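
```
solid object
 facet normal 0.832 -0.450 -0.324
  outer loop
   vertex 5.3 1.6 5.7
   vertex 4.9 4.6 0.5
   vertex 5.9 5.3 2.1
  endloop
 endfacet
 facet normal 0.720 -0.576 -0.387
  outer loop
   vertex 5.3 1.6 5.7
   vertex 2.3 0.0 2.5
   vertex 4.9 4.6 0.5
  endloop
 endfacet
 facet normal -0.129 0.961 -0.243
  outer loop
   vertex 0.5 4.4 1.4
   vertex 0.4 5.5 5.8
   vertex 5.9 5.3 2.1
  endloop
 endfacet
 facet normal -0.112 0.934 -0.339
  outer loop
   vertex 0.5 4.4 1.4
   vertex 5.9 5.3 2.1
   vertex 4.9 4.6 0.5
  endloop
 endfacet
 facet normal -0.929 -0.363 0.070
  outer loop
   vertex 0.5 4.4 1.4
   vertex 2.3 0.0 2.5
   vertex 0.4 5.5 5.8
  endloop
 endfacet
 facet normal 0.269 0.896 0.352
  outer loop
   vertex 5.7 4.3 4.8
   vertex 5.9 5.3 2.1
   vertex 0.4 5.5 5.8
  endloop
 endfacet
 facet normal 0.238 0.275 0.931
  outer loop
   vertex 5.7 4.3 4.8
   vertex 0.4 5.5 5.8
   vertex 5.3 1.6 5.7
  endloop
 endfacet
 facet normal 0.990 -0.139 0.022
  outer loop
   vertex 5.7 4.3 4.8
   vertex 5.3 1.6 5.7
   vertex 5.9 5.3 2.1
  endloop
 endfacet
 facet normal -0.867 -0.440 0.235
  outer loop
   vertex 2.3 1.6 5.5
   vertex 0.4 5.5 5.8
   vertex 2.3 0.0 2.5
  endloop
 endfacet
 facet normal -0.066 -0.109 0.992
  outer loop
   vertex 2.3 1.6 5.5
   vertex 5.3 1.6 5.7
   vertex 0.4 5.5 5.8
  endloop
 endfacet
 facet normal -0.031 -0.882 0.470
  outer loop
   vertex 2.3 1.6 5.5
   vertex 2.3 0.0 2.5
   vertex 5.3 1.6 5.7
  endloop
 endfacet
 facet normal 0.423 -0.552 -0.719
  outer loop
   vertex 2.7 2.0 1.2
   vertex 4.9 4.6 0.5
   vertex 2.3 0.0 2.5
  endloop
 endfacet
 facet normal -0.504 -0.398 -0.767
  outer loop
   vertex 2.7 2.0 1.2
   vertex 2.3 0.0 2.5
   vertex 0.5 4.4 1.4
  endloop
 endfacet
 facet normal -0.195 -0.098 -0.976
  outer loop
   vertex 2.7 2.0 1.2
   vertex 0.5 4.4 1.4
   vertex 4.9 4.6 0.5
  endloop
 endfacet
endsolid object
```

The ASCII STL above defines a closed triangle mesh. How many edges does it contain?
21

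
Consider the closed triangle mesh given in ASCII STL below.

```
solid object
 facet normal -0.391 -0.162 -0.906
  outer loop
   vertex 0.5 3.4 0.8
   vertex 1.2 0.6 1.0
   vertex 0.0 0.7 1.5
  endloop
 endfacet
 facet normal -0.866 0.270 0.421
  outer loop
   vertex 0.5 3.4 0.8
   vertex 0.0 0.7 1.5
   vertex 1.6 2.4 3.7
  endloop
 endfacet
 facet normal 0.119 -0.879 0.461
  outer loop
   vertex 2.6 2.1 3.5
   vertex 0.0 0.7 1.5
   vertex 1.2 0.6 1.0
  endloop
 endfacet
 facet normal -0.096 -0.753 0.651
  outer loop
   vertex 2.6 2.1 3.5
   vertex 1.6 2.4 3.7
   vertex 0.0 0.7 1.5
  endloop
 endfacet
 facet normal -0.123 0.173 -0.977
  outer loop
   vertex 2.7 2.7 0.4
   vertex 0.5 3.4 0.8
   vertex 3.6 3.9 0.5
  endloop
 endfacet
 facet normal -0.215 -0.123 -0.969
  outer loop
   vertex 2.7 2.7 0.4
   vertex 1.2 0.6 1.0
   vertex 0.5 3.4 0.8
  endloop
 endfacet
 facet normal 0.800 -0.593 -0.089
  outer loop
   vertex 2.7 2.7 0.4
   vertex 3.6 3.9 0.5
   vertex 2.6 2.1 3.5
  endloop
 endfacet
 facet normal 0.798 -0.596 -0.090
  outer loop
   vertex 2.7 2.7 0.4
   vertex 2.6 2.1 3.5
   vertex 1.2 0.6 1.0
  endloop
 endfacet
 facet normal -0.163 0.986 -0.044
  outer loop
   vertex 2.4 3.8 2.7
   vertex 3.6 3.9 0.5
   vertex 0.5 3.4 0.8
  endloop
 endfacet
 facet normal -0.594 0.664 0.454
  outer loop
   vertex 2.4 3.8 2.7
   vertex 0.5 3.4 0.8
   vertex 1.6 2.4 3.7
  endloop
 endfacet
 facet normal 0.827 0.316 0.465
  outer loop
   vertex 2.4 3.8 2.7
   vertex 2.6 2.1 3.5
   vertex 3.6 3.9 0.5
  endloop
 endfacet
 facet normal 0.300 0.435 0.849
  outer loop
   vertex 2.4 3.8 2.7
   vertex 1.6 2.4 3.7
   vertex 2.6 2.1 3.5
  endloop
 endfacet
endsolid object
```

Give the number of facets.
12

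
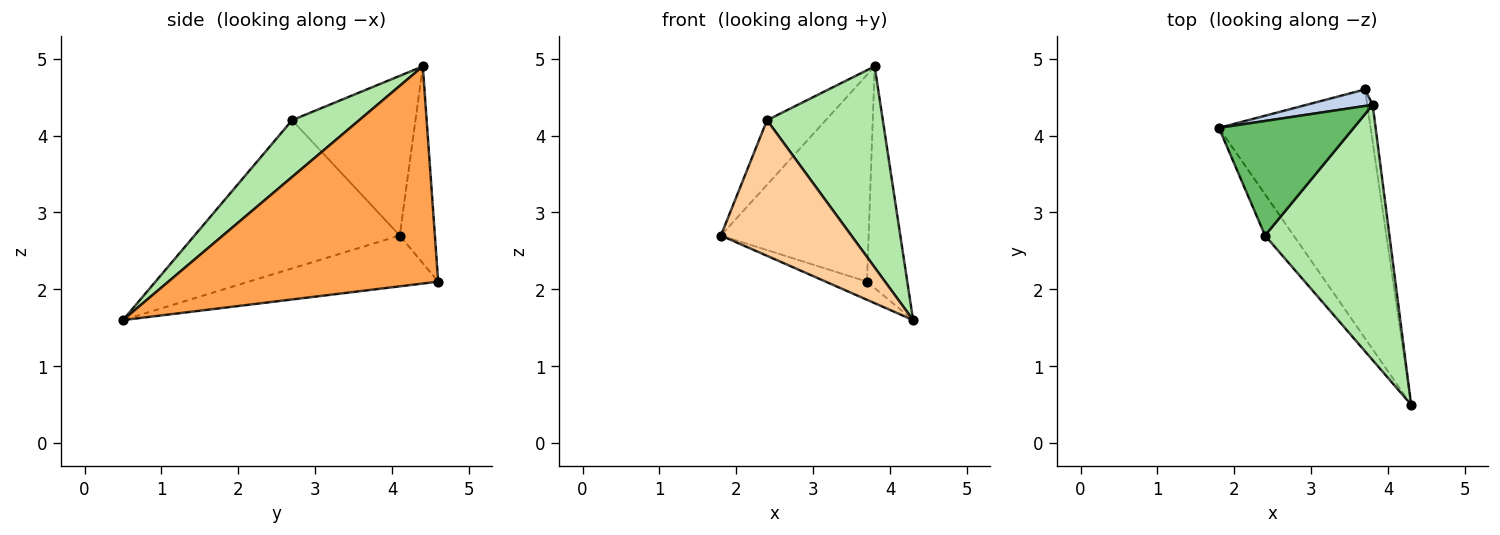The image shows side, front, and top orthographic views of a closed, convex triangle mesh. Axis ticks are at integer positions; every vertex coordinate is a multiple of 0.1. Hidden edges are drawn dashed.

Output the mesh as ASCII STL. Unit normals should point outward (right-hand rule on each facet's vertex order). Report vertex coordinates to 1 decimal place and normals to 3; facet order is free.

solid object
 facet normal -0.317 0.069 -0.946
  outer loop
   vertex 3.7 4.6 2.1
   vertex 4.3 0.5 1.6
   vertex 1.8 4.1 2.7
  endloop
 endfacet
 facet normal -0.231 0.970 0.078
  outer loop
   vertex 3.8 4.4 4.9
   vertex 3.7 4.6 2.1
   vertex 1.8 4.1 2.7
  endloop
 endfacet
 facet normal 0.989 0.148 -0.025
  outer loop
   vertex 3.8 4.4 4.9
   vertex 4.3 0.5 1.6
   vertex 3.7 4.6 2.1
  endloop
 endfacet
 facet normal -0.833 -0.529 -0.161
  outer loop
   vertex 2.4 2.7 4.2
   vertex 1.8 4.1 2.7
   vertex 4.3 0.5 1.6
  endloop
 endfacet
 facet normal -0.718 0.342 0.606
  outer loop
   vertex 2.4 2.7 4.2
   vertex 3.8 4.4 4.9
   vertex 1.8 4.1 2.7
  endloop
 endfacet
 facet normal 0.338 -0.582 0.739
  outer loop
   vertex 2.4 2.7 4.2
   vertex 4.3 0.5 1.6
   vertex 3.8 4.4 4.9
  endloop
 endfacet
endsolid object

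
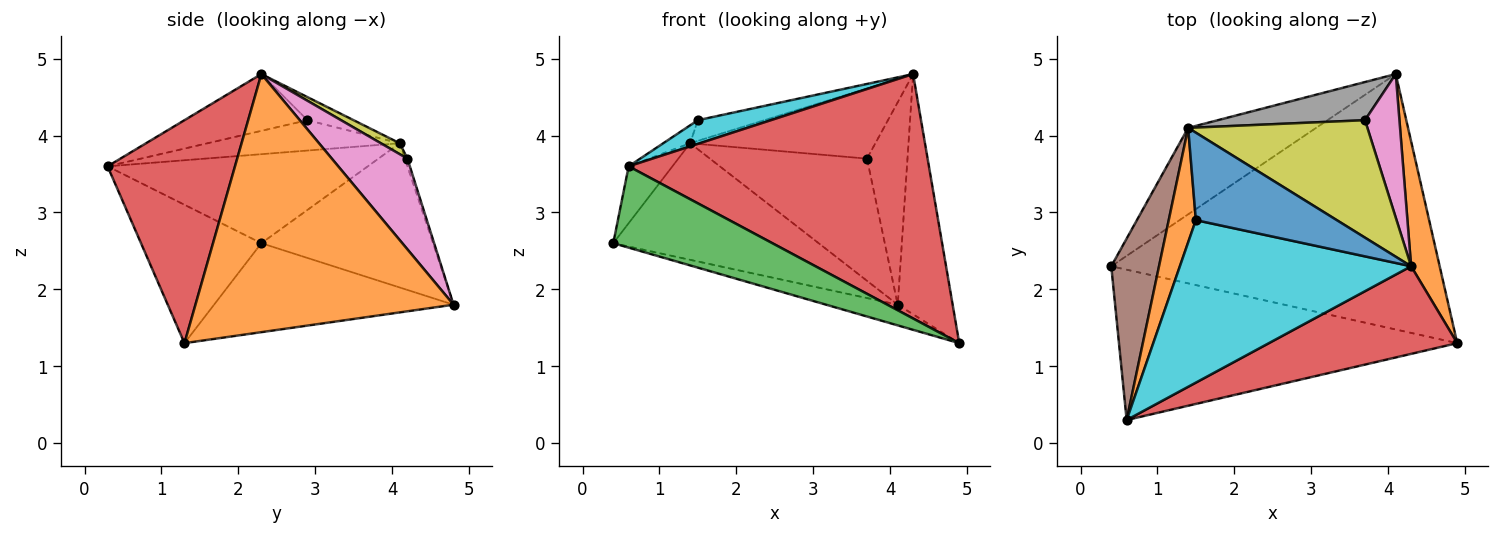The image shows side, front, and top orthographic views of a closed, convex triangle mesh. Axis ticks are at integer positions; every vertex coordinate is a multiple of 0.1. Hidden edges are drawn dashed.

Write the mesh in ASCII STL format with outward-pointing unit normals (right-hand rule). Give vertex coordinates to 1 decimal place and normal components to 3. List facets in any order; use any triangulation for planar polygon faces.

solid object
 facet normal -0.261 0.078 -0.962
  outer loop
   vertex 4.1 4.8 1.8
   vertex 4.9 1.3 1.3
   vertex 0.4 2.3 2.6
  endloop
 endfacet
 facet normal 0.972 0.207 0.108
  outer loop
   vertex 4.3 2.3 4.8
   vertex 4.9 1.3 1.3
   vertex 4.1 4.8 1.8
  endloop
 endfacet
 facet normal -0.339 -0.448 -0.828
  outer loop
   vertex 0.6 0.3 3.6
   vertex 0.4 2.3 2.6
   vertex 4.9 1.3 1.3
  endloop
 endfacet
 facet normal 0.371 -0.874 0.313
  outer loop
   vertex 0.6 0.3 3.6
   vertex 4.9 1.3 1.3
   vertex 4.3 2.3 4.8
  endloop
 endfacet
 facet normal -0.557 0.667 -0.494
  outer loop
   vertex 1.4 4.1 3.9
   vertex 4.1 4.8 1.8
   vertex 0.4 2.3 2.6
  endloop
 endfacet
 facet normal -0.872 0.147 0.468
  outer loop
   vertex 1.4 4.1 3.9
   vertex 0.4 2.3 2.6
   vertex 0.6 0.3 3.6
  endloop
 endfacet
 facet normal 0.836 0.448 0.317
  outer loop
   vertex 3.7 4.2 3.7
   vertex 4.3 2.3 4.8
   vertex 4.1 4.8 1.8
  endloop
 endfacet
 facet normal -0.016 0.954 0.298
  outer loop
   vertex 3.7 4.2 3.7
   vertex 4.1 4.8 1.8
   vertex 1.4 4.1 3.9
  endloop
 endfacet
 facet normal 0.052 0.513 0.857
  outer loop
   vertex 3.7 4.2 3.7
   vertex 1.4 4.1 3.9
   vertex 4.3 2.3 4.8
  endloop
 endfacet
 facet normal -0.236 -0.140 0.962
  outer loop
   vertex 1.5 2.9 4.2
   vertex 0.6 0.3 3.6
   vertex 4.3 2.3 4.8
  endloop
 endfacet
 facet normal -0.157 0.227 0.961
  outer loop
   vertex 1.5 2.9 4.2
   vertex 4.3 2.3 4.8
   vertex 1.4 4.1 3.9
  endloop
 endfacet
 facet normal -0.742 0.104 0.663
  outer loop
   vertex 1.5 2.9 4.2
   vertex 1.4 4.1 3.9
   vertex 0.6 0.3 3.6
  endloop
 endfacet
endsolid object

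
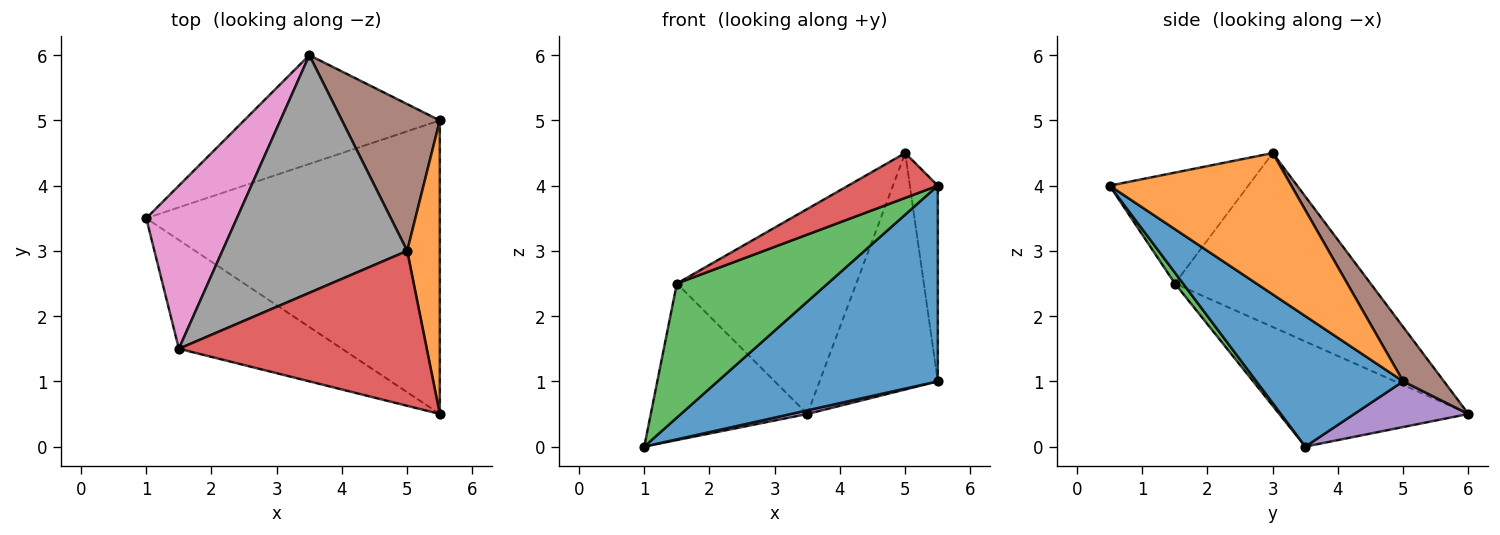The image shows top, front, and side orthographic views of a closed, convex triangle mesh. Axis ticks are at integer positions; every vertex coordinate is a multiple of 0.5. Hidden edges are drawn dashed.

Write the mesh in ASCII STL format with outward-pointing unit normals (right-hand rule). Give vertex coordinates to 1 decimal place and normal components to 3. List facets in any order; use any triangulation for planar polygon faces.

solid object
 facet normal 0.347 -0.520 -0.780
  outer loop
   vertex 5.5 0.5 4.0
   vertex 1.0 3.5 0.0
   vertex 5.5 5.0 1.0
  endloop
 endfacet
 facet normal 0.964 0.148 0.222
  outer loop
   vertex 5.0 3.0 4.5
   vertex 5.5 0.5 4.0
   vertex 5.5 5.0 1.0
  endloop
 endfacet
 facet normal 0.042 -0.776 -0.629
  outer loop
   vertex 1.5 1.5 2.5
   vertex 1.0 3.5 0.0
   vertex 5.5 0.5 4.0
  endloop
 endfacet
 facet normal -0.395 -0.255 0.883
  outer loop
   vertex 1.5 1.5 2.5
   vertex 5.5 0.5 4.0
   vertex 5.0 3.0 4.5
  endloop
 endfacet
 facet normal 0.227 -0.032 -0.973
  outer loop
   vertex 3.5 6.0 0.5
   vertex 5.5 5.0 1.0
   vertex 1.0 3.5 0.0
  endloop
 endfacet
 facet normal 0.281 0.815 0.506
  outer loop
   vertex 3.5 6.0 0.5
   vertex 5.0 3.0 4.5
   vertex 5.5 5.0 1.0
  endloop
 endfacet
 facet normal -0.642 0.531 0.553
  outer loop
   vertex 3.5 6.0 0.5
   vertex 1.0 3.5 0.0
   vertex 1.5 1.5 2.5
  endloop
 endfacet
 facet normal -0.580 0.532 0.617
  outer loop
   vertex 3.5 6.0 0.5
   vertex 1.5 1.5 2.5
   vertex 5.0 3.0 4.5
  endloop
 endfacet
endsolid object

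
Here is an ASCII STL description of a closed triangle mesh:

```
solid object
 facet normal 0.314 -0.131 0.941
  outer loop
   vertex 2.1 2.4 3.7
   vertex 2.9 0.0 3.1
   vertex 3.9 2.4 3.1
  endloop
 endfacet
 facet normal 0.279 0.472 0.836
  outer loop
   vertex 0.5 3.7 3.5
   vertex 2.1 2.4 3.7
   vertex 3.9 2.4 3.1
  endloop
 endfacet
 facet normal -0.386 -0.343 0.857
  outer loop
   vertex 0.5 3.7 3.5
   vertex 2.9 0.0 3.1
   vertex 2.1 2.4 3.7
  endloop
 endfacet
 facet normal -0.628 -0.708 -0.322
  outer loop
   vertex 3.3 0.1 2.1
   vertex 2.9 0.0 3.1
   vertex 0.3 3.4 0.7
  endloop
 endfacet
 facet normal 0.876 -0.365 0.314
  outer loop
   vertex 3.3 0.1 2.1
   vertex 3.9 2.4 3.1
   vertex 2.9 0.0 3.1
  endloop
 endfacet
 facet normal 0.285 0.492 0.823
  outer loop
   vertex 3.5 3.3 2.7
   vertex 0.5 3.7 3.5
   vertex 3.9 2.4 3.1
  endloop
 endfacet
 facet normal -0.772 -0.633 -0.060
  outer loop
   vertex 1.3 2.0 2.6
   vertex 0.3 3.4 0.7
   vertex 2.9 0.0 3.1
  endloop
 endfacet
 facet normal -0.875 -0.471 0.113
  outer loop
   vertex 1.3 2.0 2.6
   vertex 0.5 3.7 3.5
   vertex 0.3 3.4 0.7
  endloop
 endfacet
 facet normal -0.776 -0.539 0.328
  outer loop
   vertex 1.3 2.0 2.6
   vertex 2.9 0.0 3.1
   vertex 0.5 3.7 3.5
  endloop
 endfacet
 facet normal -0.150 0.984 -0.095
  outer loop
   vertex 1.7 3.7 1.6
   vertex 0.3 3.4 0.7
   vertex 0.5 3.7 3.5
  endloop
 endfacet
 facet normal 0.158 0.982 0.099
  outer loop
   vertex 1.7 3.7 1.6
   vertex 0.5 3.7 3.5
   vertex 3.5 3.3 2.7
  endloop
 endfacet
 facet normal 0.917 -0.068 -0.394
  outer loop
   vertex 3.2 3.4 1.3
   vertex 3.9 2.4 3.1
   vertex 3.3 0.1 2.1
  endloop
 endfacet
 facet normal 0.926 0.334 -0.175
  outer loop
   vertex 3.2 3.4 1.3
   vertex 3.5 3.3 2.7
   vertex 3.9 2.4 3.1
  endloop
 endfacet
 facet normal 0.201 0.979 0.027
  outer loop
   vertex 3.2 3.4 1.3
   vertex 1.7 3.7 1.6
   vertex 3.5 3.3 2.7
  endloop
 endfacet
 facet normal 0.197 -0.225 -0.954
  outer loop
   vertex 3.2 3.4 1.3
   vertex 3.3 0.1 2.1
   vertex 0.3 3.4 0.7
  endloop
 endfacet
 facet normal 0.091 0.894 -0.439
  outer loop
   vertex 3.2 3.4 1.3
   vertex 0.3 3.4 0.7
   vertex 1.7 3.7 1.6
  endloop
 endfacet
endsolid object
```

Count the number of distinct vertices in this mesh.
10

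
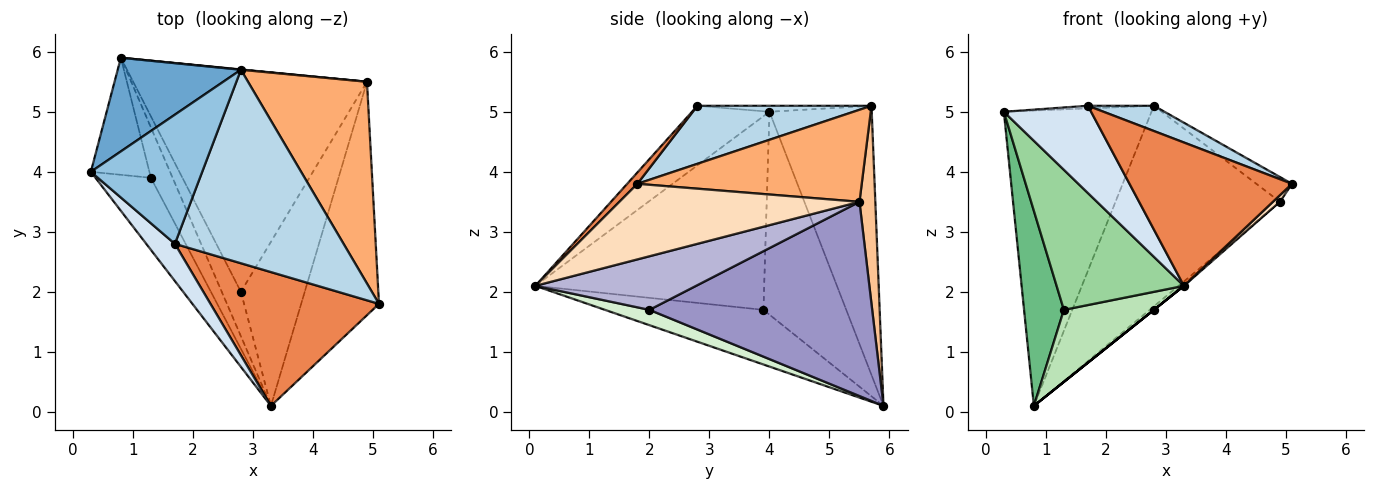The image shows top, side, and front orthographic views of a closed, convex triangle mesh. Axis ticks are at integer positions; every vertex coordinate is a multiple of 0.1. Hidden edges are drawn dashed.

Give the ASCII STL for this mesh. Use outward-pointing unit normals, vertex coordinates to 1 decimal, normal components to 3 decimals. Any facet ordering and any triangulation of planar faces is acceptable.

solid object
 facet normal -0.551 0.795 0.252
  outer loop
   vertex 0.8 5.9 0.1
   vertex 0.3 4.0 5.0
   vertex 2.8 5.7 5.1
  endloop
 endfacet
 facet normal -0.054 0.020 0.998
  outer loop
   vertex 1.7 2.8 5.1
   vertex 2.8 5.7 5.1
   vertex 0.3 4.0 5.0
  endloop
 endfacet
 facet normal 0.323 -0.122 0.939
  outer loop
   vertex 1.7 2.8 5.1
   vertex 5.1 1.8 3.8
   vertex 2.8 5.7 5.1
  endloop
 endfacet
 facet normal -0.632 -0.712 0.304
  outer loop
   vertex 1.7 2.8 5.1
   vertex 0.3 4.0 5.0
   vertex 3.3 0.1 2.1
  endloop
 endfacet
 facet normal 0.046 -0.730 0.682
  outer loop
   vertex 1.7 2.8 5.1
   vertex 3.3 0.1 2.1
   vertex 5.1 1.8 3.8
  endloop
 endfacet
 facet normal 0.609 0.097 0.787
  outer loop
   vertex 4.9 5.5 3.5
   vertex 2.8 5.7 5.1
   vertex 5.1 1.8 3.8
  endloop
 endfacet
 facet normal 0.096 0.995 0.001
  outer loop
   vertex 4.9 5.5 3.5
   vertex 0.8 5.9 0.1
   vertex 2.8 5.7 5.1
  endloop
 endfacet
 facet normal 0.697 -0.020 -0.717
  outer loop
   vertex 4.9 5.5 3.5
   vertex 5.1 1.8 3.8
   vertex 3.3 0.1 2.1
  endloop
 endfacet
 facet normal -0.872 -0.419 -0.252
  outer loop
   vertex 1.3 3.9 1.7
   vertex 0.3 4.0 5.0
   vertex 0.8 5.9 0.1
  endloop
 endfacet
 facet normal -0.848 -0.472 -0.243
  outer loop
   vertex 1.3 3.9 1.7
   vertex 3.3 0.1 2.1
   vertex 0.3 4.0 5.0
  endloop
 endfacet
 facet normal -0.822 -0.467 -0.327
  outer loop
   vertex 1.3 3.9 1.7
   vertex 0.8 5.9 0.1
   vertex 3.3 0.1 2.1
  endloop
 endfacet
 facet normal 0.625 0.000 -0.781
  outer loop
   vertex 2.8 2.0 1.7
   vertex 3.3 0.1 2.1
   vertex 0.8 5.9 0.1
  endloop
 endfacet
 facet normal 0.639 0.012 -0.769
  outer loop
   vertex 2.8 2.0 1.7
   vertex 0.8 5.9 0.1
   vertex 4.9 5.5 3.5
  endloop
 endfacet
 facet normal 0.643 0.008 -0.766
  outer loop
   vertex 2.8 2.0 1.7
   vertex 4.9 5.5 3.5
   vertex 3.3 0.1 2.1
  endloop
 endfacet
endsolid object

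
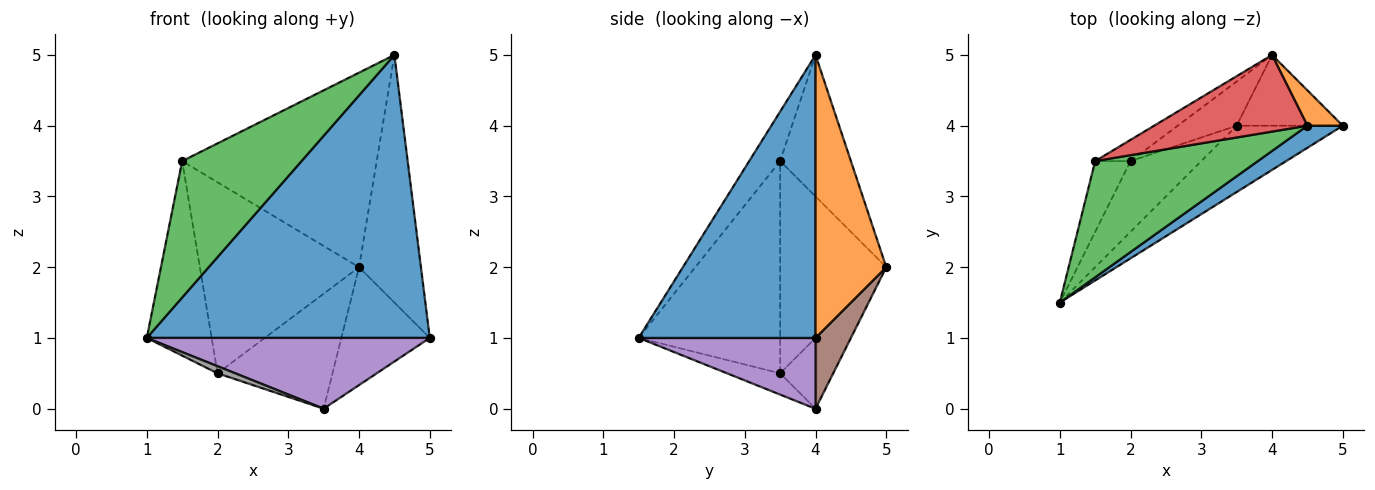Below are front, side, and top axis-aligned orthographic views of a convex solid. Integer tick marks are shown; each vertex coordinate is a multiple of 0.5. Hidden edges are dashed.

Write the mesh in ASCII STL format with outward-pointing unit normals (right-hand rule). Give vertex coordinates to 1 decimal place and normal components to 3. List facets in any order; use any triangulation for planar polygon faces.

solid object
 facet normal 0.529 -0.846 0.066
  outer loop
   vertex 4.5 4.0 5.0
   vertex 1.0 1.5 1.0
   vertex 5.0 4.0 1.0
  endloop
 endfacet
 facet normal 0.749 0.656 0.094
  outer loop
   vertex 4.5 4.0 5.0
   vertex 5.0 4.0 1.0
   vertex 4.0 5.0 2.0
  endloop
 endfacet
 facet normal -0.194 -0.747 0.636
  outer loop
   vertex 1.5 3.5 3.5
   vertex 1.0 1.5 1.0
   vertex 4.5 4.0 5.0
  endloop
 endfacet
 facet normal -0.320 0.881 0.347
  outer loop
   vertex 1.5 3.5 3.5
   vertex 4.5 4.0 5.0
   vertex 4.0 5.0 2.0
  endloop
 endfacet
 facet normal 0.415 -0.664 -0.622
  outer loop
   vertex 3.5 4.0 0.0
   vertex 5.0 4.0 1.0
   vertex 1.0 1.5 1.0
  endloop
 endfacet
 facet normal 0.324 0.811 -0.487
  outer loop
   vertex 3.5 4.0 0.0
   vertex 4.0 5.0 2.0
   vertex 5.0 4.0 1.0
  endloop
 endfacet
 facet normal -0.899 0.412 -0.150
  outer loop
   vertex 2.0 3.5 0.5
   vertex 1.0 1.5 1.0
   vertex 1.5 3.5 3.5
  endloop
 endfacet
 facet normal -0.286 -0.095 -0.953
  outer loop
   vertex 2.0 3.5 0.5
   vertex 3.5 4.0 0.0
   vertex 1.0 1.5 1.0
  endloop
 endfacet
 facet normal -0.552 0.829 -0.092
  outer loop
   vertex 2.0 3.5 0.5
   vertex 1.5 3.5 3.5
   vertex 4.0 5.0 2.0
  endloop
 endfacet
 facet normal -0.396 0.857 -0.330
  outer loop
   vertex 2.0 3.5 0.5
   vertex 4.0 5.0 2.0
   vertex 3.5 4.0 0.0
  endloop
 endfacet
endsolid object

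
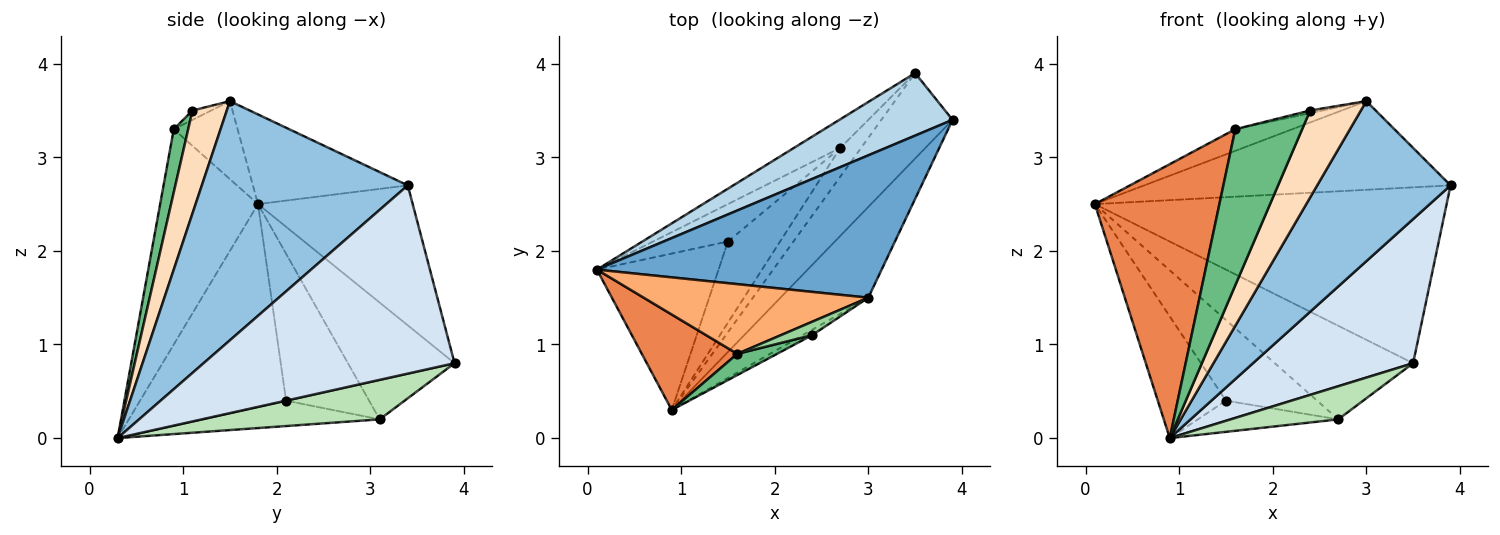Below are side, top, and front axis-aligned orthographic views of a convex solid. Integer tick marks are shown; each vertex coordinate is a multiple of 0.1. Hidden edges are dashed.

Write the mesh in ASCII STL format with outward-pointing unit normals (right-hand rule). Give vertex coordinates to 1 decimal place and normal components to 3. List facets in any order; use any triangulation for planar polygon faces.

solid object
 facet normal -0.258 0.511 0.820
  outer loop
   vertex 3.0 1.5 3.6
   vertex 3.9 3.4 2.7
   vertex 0.1 1.8 2.5
  endloop
 endfacet
 facet normal 0.802 -0.520 -0.295
  outer loop
   vertex 3.0 1.5 3.6
   vertex 0.9 0.3 0.0
   vertex 3.9 3.4 2.7
  endloop
 endfacet
 facet normal -0.383 0.870 0.310
  outer loop
   vertex 3.5 3.9 0.8
   vertex 0.1 1.8 2.5
   vertex 3.9 3.4 2.7
  endloop
 endfacet
 facet normal 0.803 -0.512 -0.304
  outer loop
   vertex 3.5 3.9 0.8
   vertex 3.9 3.4 2.7
   vertex 0.9 0.3 0.0
  endloop
 endfacet
 facet normal -0.596 -0.758 0.264
  outer loop
   vertex 1.6 0.9 3.3
   vertex 0.1 1.8 2.5
   vertex 0.9 0.3 0.0
  endloop
 endfacet
 facet normal -0.315 0.281 0.907
  outer loop
   vertex 1.6 0.9 3.3
   vertex 3.0 1.5 3.6
   vertex 0.1 1.8 2.5
  endloop
 endfacet
 facet normal -0.796 0.372 -0.478
  outer loop
   vertex 1.5 2.1 0.4
   vertex 0.9 0.3 0.0
   vertex 0.1 1.8 2.5
  endloop
 endfacet
 facet normal 0.560 -0.827 -0.051
  outer loop
   vertex 2.4 1.1 3.5
   vertex 0.9 0.3 0.0
   vertex 3.0 1.5 3.6
  endloop
 endfacet
 facet normal 0.209 -0.969 0.132
  outer loop
   vertex 2.4 1.1 3.5
   vertex 1.6 0.9 3.3
   vertex 0.9 0.3 0.0
  endloop
 endfacet
 facet normal -0.282 0.188 0.941
  outer loop
   vertex 2.4 1.1 3.5
   vertex 3.0 1.5 3.6
   vertex 1.6 0.9 3.3
  endloop
 endfacet
 facet normal 0.780 -0.472 -0.411
  outer loop
   vertex 2.7 3.1 0.2
   vertex 3.5 3.9 0.8
   vertex 0.9 0.3 0.0
  endloop
 endfacet
 facet normal -0.414 0.327 -0.850
  outer loop
   vertex 2.7 3.1 0.2
   vertex 0.9 0.3 0.0
   vertex 1.5 2.1 0.4
  endloop
 endfacet
 facet normal -0.593 0.770 -0.235
  outer loop
   vertex 2.7 3.1 0.2
   vertex 0.1 1.8 2.5
   vertex 3.5 3.9 0.8
  endloop
 endfacet
 facet normal -0.637 0.699 -0.325
  outer loop
   vertex 2.7 3.1 0.2
   vertex 1.5 2.1 0.4
   vertex 0.1 1.8 2.5
  endloop
 endfacet
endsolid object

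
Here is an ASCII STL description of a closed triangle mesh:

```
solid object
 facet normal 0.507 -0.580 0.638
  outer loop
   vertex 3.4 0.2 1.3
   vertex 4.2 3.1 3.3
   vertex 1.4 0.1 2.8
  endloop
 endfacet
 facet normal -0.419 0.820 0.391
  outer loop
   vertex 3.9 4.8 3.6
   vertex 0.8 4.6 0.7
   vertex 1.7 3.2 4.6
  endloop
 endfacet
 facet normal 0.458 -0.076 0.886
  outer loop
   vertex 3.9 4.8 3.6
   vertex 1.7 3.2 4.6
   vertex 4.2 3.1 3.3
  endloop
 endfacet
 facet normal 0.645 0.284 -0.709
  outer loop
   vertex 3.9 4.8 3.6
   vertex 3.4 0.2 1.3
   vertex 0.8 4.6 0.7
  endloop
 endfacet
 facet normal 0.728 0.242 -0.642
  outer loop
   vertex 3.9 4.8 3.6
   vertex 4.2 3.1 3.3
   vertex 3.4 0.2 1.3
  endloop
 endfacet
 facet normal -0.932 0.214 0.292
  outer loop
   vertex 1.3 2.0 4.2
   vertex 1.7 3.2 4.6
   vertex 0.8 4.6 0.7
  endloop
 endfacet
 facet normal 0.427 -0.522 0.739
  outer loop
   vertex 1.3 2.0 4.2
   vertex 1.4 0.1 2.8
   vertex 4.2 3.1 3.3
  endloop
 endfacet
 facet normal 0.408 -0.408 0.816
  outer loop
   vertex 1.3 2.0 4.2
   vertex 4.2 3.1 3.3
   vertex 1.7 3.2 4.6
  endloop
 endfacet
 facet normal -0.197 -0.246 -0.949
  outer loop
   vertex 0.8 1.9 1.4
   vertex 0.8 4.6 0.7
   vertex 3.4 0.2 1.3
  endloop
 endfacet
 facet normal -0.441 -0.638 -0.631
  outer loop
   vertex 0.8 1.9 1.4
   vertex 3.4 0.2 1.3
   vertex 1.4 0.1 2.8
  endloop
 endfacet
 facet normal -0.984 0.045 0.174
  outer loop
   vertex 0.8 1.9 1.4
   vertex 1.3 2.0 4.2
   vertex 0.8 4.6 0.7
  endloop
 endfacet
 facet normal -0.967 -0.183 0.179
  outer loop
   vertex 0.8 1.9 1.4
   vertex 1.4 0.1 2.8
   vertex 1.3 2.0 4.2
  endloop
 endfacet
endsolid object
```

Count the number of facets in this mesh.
12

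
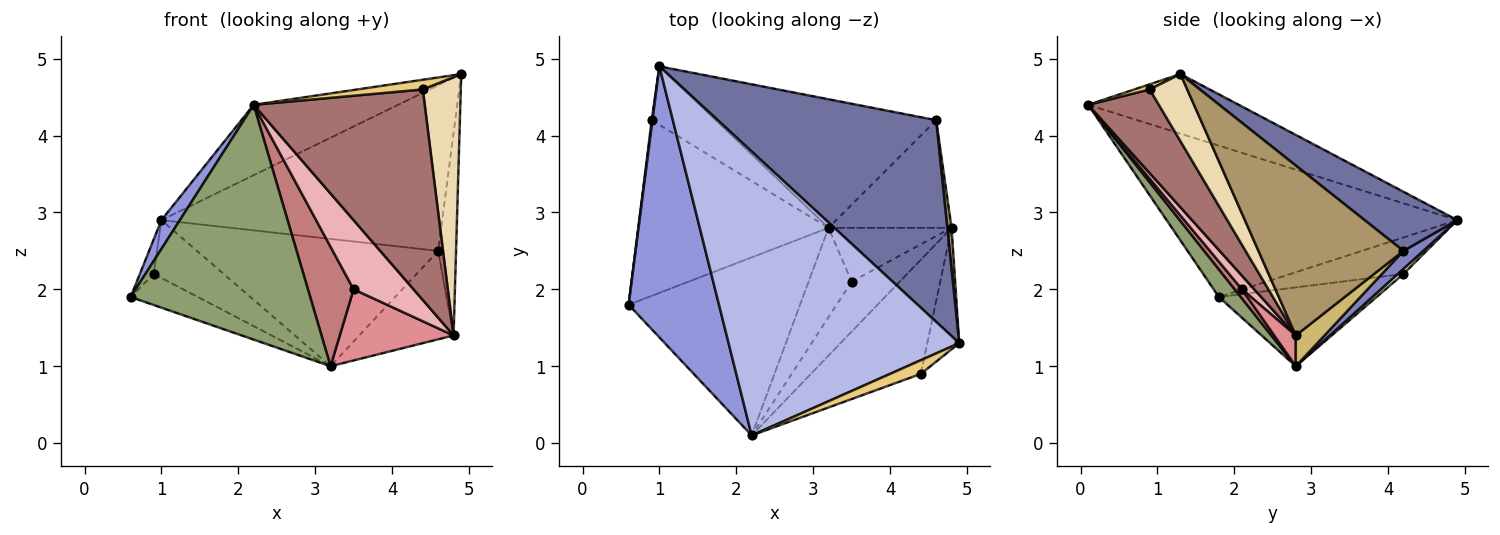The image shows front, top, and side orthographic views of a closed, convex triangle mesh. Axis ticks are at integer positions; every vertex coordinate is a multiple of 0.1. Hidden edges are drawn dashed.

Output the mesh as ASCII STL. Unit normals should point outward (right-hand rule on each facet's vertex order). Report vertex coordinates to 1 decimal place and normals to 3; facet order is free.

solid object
 facet normal 0.205 0.621 0.756
  outer loop
   vertex 4.6 4.2 2.5
   vertex 1.0 4.9 2.9
   vertex 4.9 1.3 4.8
  endloop
 endfacet
 facet normal 0.058 0.702 -0.709
  outer loop
   vertex 4.6 4.2 2.5
   vertex 3.2 2.8 1.0
   vertex 1.0 4.9 2.9
  endloop
 endfacet
 facet normal -0.857 -0.054 0.512
  outer loop
   vertex 2.2 0.1 4.4
   vertex 1.0 4.9 2.9
   vertex 0.6 1.8 1.9
  endloop
 endfacet
 facet normal -0.243 0.233 0.941
  outer loop
   vertex 2.2 0.1 4.4
   vertex 4.9 1.3 4.8
   vertex 1.0 4.9 2.9
  endloop
 endfacet
 facet normal 0.097 -0.793 -0.601
  outer loop
   vertex 2.2 0.1 4.4
   vertex 0.6 1.8 1.9
   vertex 3.2 2.8 1.0
  endloop
 endfacet
 facet normal -0.992 0.122 0.020
  outer loop
   vertex 0.9 4.2 2.2
   vertex 0.6 1.8 1.9
   vertex 1.0 4.9 2.9
  endloop
 endfacet
 facet normal -0.378 0.161 -0.912
  outer loop
   vertex 0.9 4.2 2.2
   vertex 3.2 2.8 1.0
   vertex 0.6 1.8 1.9
  endloop
 endfacet
 facet normal 0.057 0.702 -0.710
  outer loop
   vertex 0.9 4.2 2.2
   vertex 1.0 4.9 2.9
   vertex 3.2 2.8 1.0
  endloop
 endfacet
 facet normal 0.992 0.122 0.025
  outer loop
   vertex 4.8 2.8 1.4
   vertex 4.6 4.2 2.5
   vertex 4.9 1.3 4.8
  endloop
 endfacet
 facet normal 0.190 0.623 -0.759
  outer loop
   vertex 4.8 2.8 1.4
   vertex 3.2 2.8 1.0
   vertex 4.6 4.2 2.5
  endloop
 endfacet
 facet normal 0.135 -0.573 0.809
  outer loop
   vertex 4.4 0.9 4.6
   vertex 4.9 1.3 4.8
   vertex 2.2 0.1 4.4
  endloop
 endfacet
 facet normal 0.667 -0.675 -0.317
  outer loop
   vertex 4.4 0.9 4.6
   vertex 4.8 2.8 1.4
   vertex 4.9 1.3 4.8
  endloop
 endfacet
 facet normal 0.341 -0.826 -0.448
  outer loop
   vertex 4.4 0.9 4.6
   vertex 2.2 0.1 4.4
   vertex 4.8 2.8 1.4
  endloop
 endfacet
 facet normal 0.126 -0.795 -0.594
  outer loop
   vertex 3.5 2.1 2.0
   vertex 2.2 0.1 4.4
   vertex 3.2 2.8 1.0
  endloop
 endfacet
 facet normal 0.149 -0.788 -0.597
  outer loop
   vertex 3.5 2.1 2.0
   vertex 3.2 2.8 1.0
   vertex 4.8 2.8 1.4
  endloop
 endfacet
 facet normal 0.164 -0.800 -0.578
  outer loop
   vertex 3.5 2.1 2.0
   vertex 4.8 2.8 1.4
   vertex 2.2 0.1 4.4
  endloop
 endfacet
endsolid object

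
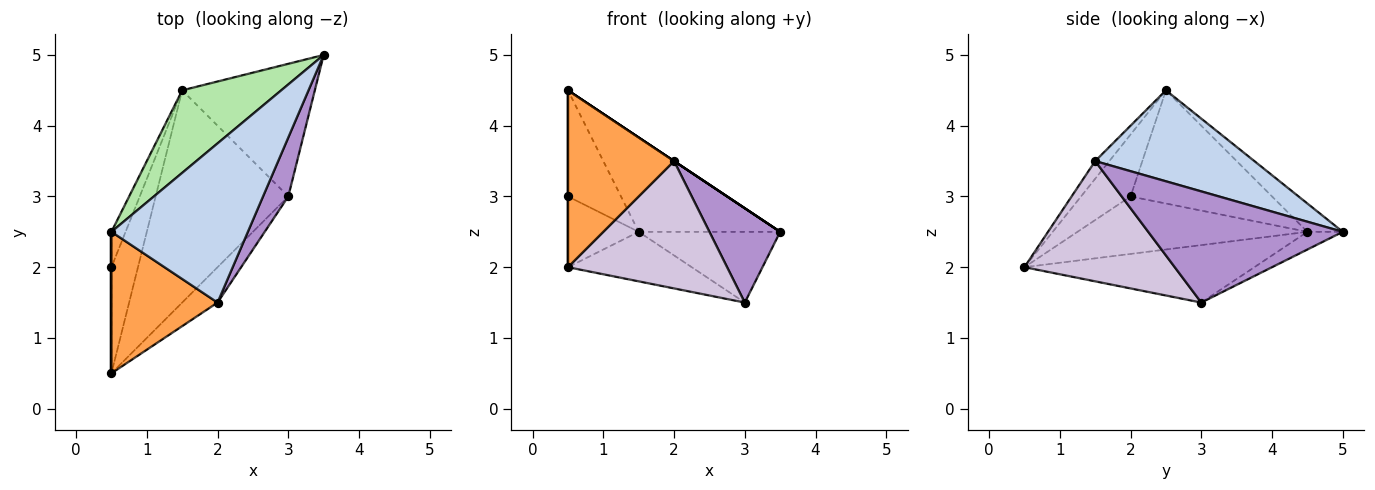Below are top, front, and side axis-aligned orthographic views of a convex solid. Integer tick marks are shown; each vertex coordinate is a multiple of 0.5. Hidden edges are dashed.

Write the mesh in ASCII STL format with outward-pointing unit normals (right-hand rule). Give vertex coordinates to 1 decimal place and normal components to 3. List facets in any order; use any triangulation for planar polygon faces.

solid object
 facet normal -1.000 0.000 0.000
  outer loop
   vertex 0.5 2.5 4.5
   vertex 0.5 2.0 3.0
   vertex 0.5 0.5 2.0
  endloop
 endfacet
 facet normal 0.555 0.000 0.832
  outer loop
   vertex 2.0 1.5 3.5
   vertex 3.5 5.0 2.5
   vertex 0.5 2.5 4.5
  endloop
 endfacet
 facet normal -0.104 -0.777 0.621
  outer loop
   vertex 2.0 1.5 3.5
   vertex 0.5 2.5 4.5
   vertex 0.5 0.5 2.0
  endloop
 endfacet
 facet normal -0.874 0.269 -0.404
  outer loop
   vertex 1.5 4.5 2.5
   vertex 0.5 0.5 2.0
   vertex 0.5 2.0 3.0
  endloop
 endfacet
 facet normal -0.930 0.349 -0.116
  outer loop
   vertex 1.5 4.5 2.5
   vertex 0.5 2.0 3.0
   vertex 0.5 2.5 4.5
  endloop
 endfacet
 facet normal -0.185 0.740 0.647
  outer loop
   vertex 1.5 4.5 2.5
   vertex 0.5 2.5 4.5
   vertex 3.5 5.0 2.5
  endloop
 endfacet
 facet normal -0.117 0.467 -0.876
  outer loop
   vertex 3.0 3.0 1.5
   vertex 1.5 4.5 2.5
   vertex 3.5 5.0 2.5
  endloop
 endfacet
 facet normal -0.389 0.209 -0.897
  outer loop
   vertex 3.0 3.0 1.5
   vertex 0.5 0.5 2.0
   vertex 1.5 4.5 2.5
  endloop
 endfacet
 facet normal 0.919 -0.334 0.209
  outer loop
   vertex 3.0 3.0 1.5
   vertex 3.5 5.0 2.5
   vertex 2.0 1.5 3.5
  endloop
 endfacet
 facet normal 0.673 -0.713 -0.198
  outer loop
   vertex 3.0 3.0 1.5
   vertex 2.0 1.5 3.5
   vertex 0.5 0.5 2.0
  endloop
 endfacet
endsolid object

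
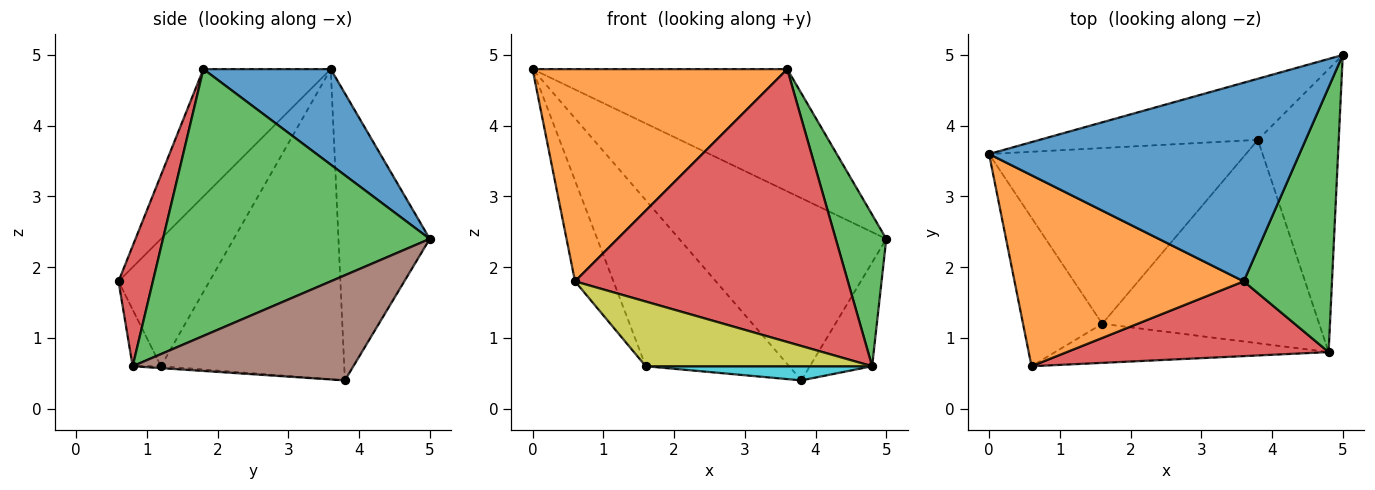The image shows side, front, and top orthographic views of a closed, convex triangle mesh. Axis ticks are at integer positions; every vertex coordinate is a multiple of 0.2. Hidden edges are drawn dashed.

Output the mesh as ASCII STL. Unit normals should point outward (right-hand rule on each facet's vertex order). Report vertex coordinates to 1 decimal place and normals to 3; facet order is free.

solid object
 facet normal 0.253 0.507 0.824
  outer loop
   vertex 3.6 1.8 4.8
   vertex 5.0 5.0 2.4
   vertex 0.0 3.6 4.8
  endloop
 endfacet
 facet normal -0.348 -0.697 0.627
  outer loop
   vertex 3.6 1.8 4.8
   vertex 0.0 3.6 4.8
   vertex 0.6 0.6 1.8
  endloop
 endfacet
 facet normal 0.934 -0.177 0.309
  outer loop
   vertex 4.8 0.8 0.6
   vertex 5.0 5.0 2.4
   vertex 3.6 1.8 4.8
  endloop
 endfacet
 facet normal 0.121 -0.957 0.262
  outer loop
   vertex 4.8 0.8 0.6
   vertex 3.6 1.8 4.8
   vertex 0.6 0.6 1.8
  endloop
 endfacet
 facet normal -0.386 0.875 -0.293
  outer loop
   vertex 3.8 3.8 0.4
   vertex 0.0 3.6 4.8
   vertex 5.0 5.0 2.4
  endloop
 endfacet
 facet normal 0.774 0.218 -0.595
  outer loop
   vertex 3.8 3.8 0.4
   vertex 5.0 5.0 2.4
   vertex 4.8 0.8 0.6
  endloop
 endfacet
 facet normal -0.799 0.337 -0.497
  outer loop
   vertex 1.6 1.2 0.6
   vertex 0.6 0.6 1.8
   vertex 0.0 3.6 4.8
  endloop
 endfacet
 facet normal -0.660 0.516 -0.546
  outer loop
   vertex 1.6 1.2 0.6
   vertex 0.0 3.6 4.8
   vertex 3.8 3.8 0.4
  endloop
 endfacet
 facet normal -0.106 -0.851 -0.514
  outer loop
   vertex 1.6 1.2 0.6
   vertex 4.8 0.8 0.6
   vertex 0.6 0.6 1.8
  endloop
 endfacet
 facet normal -0.009 -0.069 -0.998
  outer loop
   vertex 1.6 1.2 0.6
   vertex 3.8 3.8 0.4
   vertex 4.8 0.8 0.6
  endloop
 endfacet
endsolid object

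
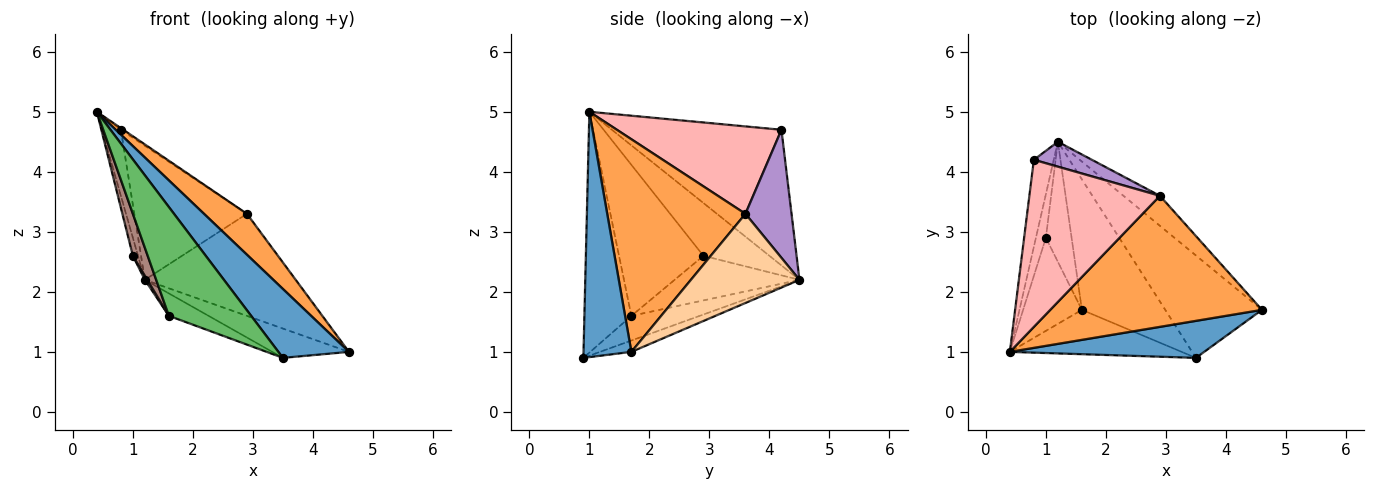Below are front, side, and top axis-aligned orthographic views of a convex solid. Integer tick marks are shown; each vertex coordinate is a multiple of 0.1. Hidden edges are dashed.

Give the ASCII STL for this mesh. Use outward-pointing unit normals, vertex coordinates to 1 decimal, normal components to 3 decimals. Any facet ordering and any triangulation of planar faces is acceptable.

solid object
 facet normal 0.513 -0.756 0.406
  outer loop
   vertex 3.5 0.9 0.9
   vertex 4.6 1.7 1.0
   vertex 0.4 1.0 5.0
  endloop
 endfacet
 facet normal -0.112 0.273 -0.955
  outer loop
   vertex 3.5 0.9 0.9
   vertex 1.2 4.5 2.2
   vertex 4.6 1.7 1.0
  endloop
 endfacet
 facet normal 0.692 -0.215 0.689
  outer loop
   vertex 2.9 3.6 3.3
   vertex 0.4 1.0 5.0
   vertex 4.6 1.7 1.0
  endloop
 endfacet
 facet normal 0.568 0.789 -0.232
  outer loop
   vertex 2.9 3.6 3.3
   vertex 4.6 1.7 1.0
   vertex 1.2 4.5 2.2
  endloop
 endfacet
 facet normal -0.468 -0.819 -0.334
  outer loop
   vertex 1.6 1.7 1.6
   vertex 3.5 0.9 0.9
   vertex 0.4 1.0 5.0
  endloop
 endfacet
 facet normal -0.280 0.163 -0.946
  outer loop
   vertex 1.6 1.7 1.6
   vertex 1.2 4.5 2.2
   vertex 3.5 0.9 0.9
  endloop
 endfacet
 facet normal -0.983 0.109 -0.144
  outer loop
   vertex 0.8 4.2 4.7
   vertex 1.2 4.5 2.2
   vertex 0.4 1.0 5.0
  endloop
 endfacet
 facet normal 0.556 0.008 0.831
  outer loop
   vertex 0.8 4.2 4.7
   vertex 0.4 1.0 5.0
   vertex 2.9 3.6 3.3
  endloop
 endfacet
 facet normal 0.373 0.912 0.169
  outer loop
   vertex 0.8 4.2 4.7
   vertex 2.9 3.6 3.3
   vertex 1.2 4.5 2.2
  endloop
 endfacet
 facet normal -0.980 0.076 -0.185
  outer loop
   vertex 1.0 2.9 2.6
   vertex 0.4 1.0 5.0
   vertex 1.2 4.5 2.2
  endloop
 endfacet
 facet normal -0.920 -0.162 -0.358
  outer loop
   vertex 1.0 2.9 2.6
   vertex 1.6 1.7 1.6
   vertex 0.4 1.0 5.0
  endloop
 endfacet
 facet normal -0.866 -0.017 -0.500
  outer loop
   vertex 1.0 2.9 2.6
   vertex 1.2 4.5 2.2
   vertex 1.6 1.7 1.6
  endloop
 endfacet
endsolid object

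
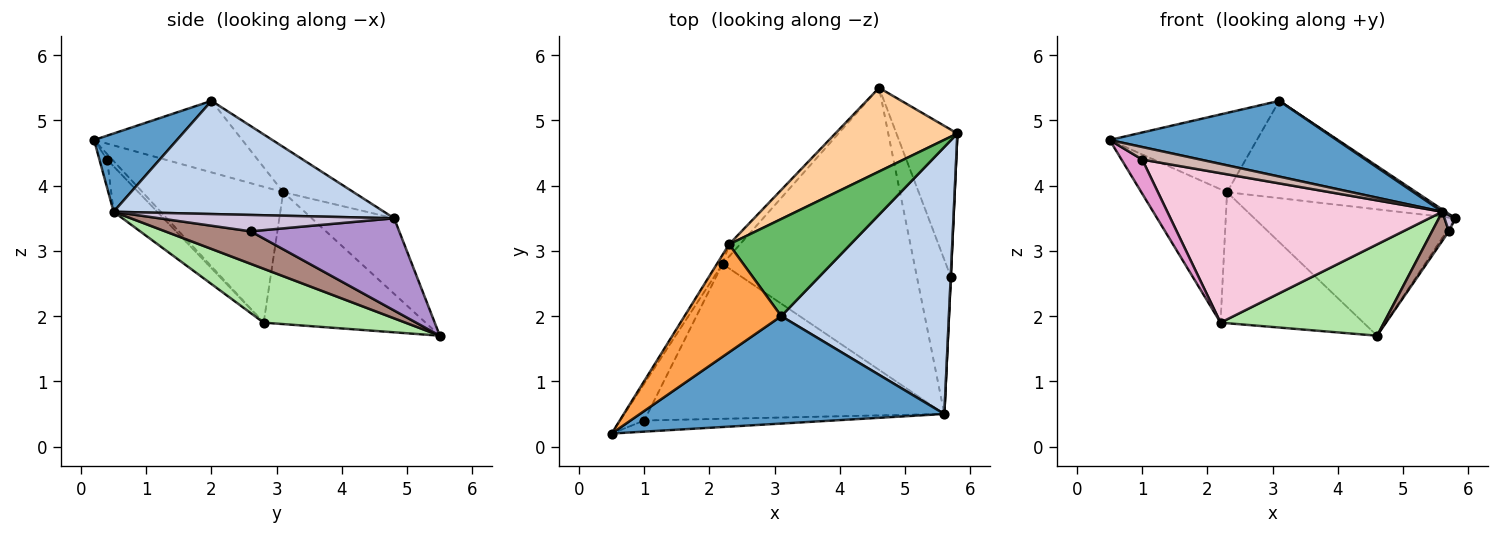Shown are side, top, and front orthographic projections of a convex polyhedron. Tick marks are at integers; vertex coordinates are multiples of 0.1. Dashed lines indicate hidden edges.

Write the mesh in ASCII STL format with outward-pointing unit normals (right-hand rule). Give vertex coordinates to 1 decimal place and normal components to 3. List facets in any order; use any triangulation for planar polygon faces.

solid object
 facet normal 0.206 -0.564 0.800
  outer loop
   vertex 5.6 0.5 3.6
   vertex 3.1 2.0 5.3
   vertex 0.5 0.2 4.7
  endloop
 endfacet
 facet normal 0.560 -0.007 0.829
  outer loop
   vertex 5.6 0.5 3.6
   vertex 5.8 4.8 3.5
   vertex 3.1 2.0 5.3
  endloop
 endfacet
 facet normal -0.512 0.509 0.692
  outer loop
   vertex 2.3 3.1 3.9
   vertex 0.5 0.2 4.7
   vertex 3.1 2.0 5.3
  endloop
 endfacet
 facet normal -0.323 0.789 0.522
  outer loop
   vertex 2.3 3.1 3.9
   vertex 5.8 4.8 3.5
   vertex 4.6 5.5 1.7
  endloop
 endfacet
 facet normal -0.254 0.684 0.683
  outer loop
   vertex 2.3 3.1 3.9
   vertex 3.1 2.0 5.3
   vertex 5.8 4.8 3.5
  endloop
 endfacet
 facet normal 0.258 -0.298 -0.919
  outer loop
   vertex 2.2 2.8 1.9
   vertex 4.6 5.5 1.7
   vertex 5.6 0.5 3.6
  endloop
 endfacet
 facet normal -0.853 0.520 -0.035
  outer loop
   vertex 2.2 2.8 1.9
   vertex 0.5 0.2 4.7
   vertex 2.3 3.1 3.9
  endloop
 endfacet
 facet normal -0.748 0.661 -0.062
  outer loop
   vertex 2.2 2.8 1.9
   vertex 2.3 3.1 3.9
   vertex 4.6 5.5 1.7
  endloop
 endfacet
 facet normal 0.834 0.012 -0.551
  outer loop
   vertex 5.7 2.6 3.3
   vertex 4.6 5.5 1.7
   vertex 5.8 4.8 3.5
  endloop
 endfacet
 facet normal 0.999 -0.046 0.009
  outer loop
   vertex 5.7 2.6 3.3
   vertex 5.8 4.8 3.5
   vertex 5.6 0.5 3.6
  endloop
 endfacet
 facet normal 0.685 -0.135 -0.716
  outer loop
   vertex 5.7 2.6 3.3
   vertex 5.6 0.5 3.6
   vertex 4.6 5.5 1.7
  endloop
 endfacet
 facet normal -0.099 -0.744 -0.661
  outer loop
   vertex 1.0 0.4 4.4
   vertex 5.6 0.5 3.6
   vertex 0.5 0.2 4.7
  endloop
 endfacet
 facet normal -0.166 -0.670 -0.723
  outer loop
   vertex 1.0 0.4 4.4
   vertex 0.5 0.2 4.7
   vertex 2.2 2.8 1.9
  endloop
 endfacet
 facet normal -0.109 -0.690 -0.715
  outer loop
   vertex 1.0 0.4 4.4
   vertex 2.2 2.8 1.9
   vertex 5.6 0.5 3.6
  endloop
 endfacet
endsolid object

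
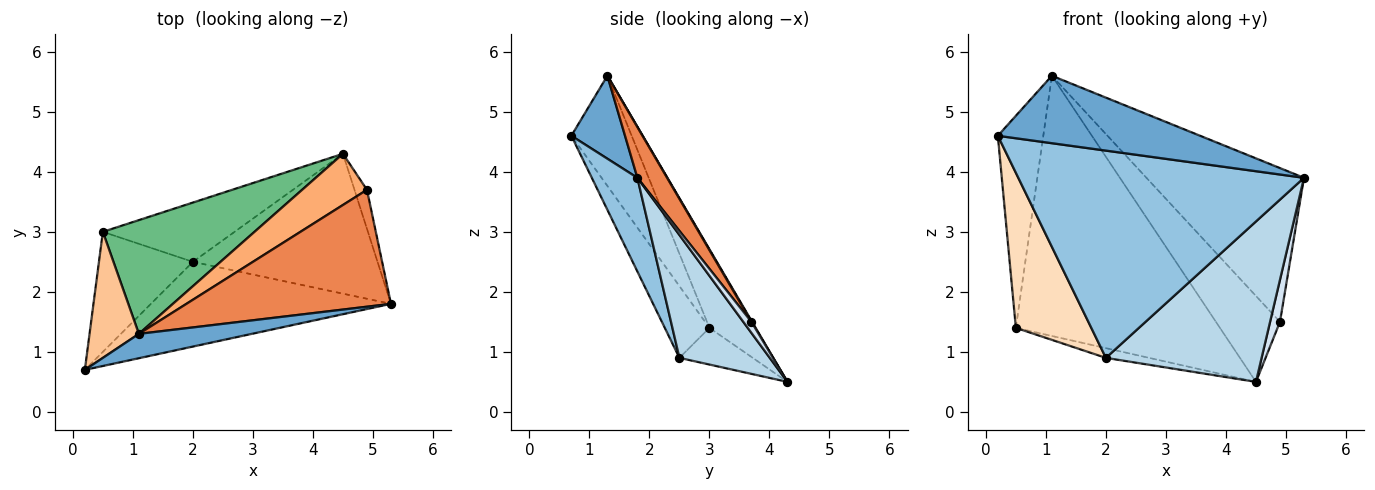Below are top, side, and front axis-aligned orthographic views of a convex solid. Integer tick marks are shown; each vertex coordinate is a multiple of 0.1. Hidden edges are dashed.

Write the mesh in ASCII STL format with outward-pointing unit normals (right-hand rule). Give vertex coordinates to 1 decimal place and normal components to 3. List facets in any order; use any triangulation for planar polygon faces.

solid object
 facet normal 0.242 -0.913 0.330
  outer loop
   vertex 1.1 1.3 5.6
   vertex 0.2 0.7 4.6
   vertex 5.3 1.8 3.9
  endloop
 endfacet
 facet normal 0.146 -0.916 -0.374
  outer loop
   vertex 2.0 2.5 0.9
   vertex 5.3 1.8 3.9
   vertex 0.2 0.7 4.6
  endloop
 endfacet
 facet normal 0.401 -0.691 -0.602
  outer loop
   vertex 2.0 2.5 0.9
   vertex 4.5 4.3 0.5
   vertex 5.3 1.8 3.9
  endloop
 endfacet
 facet normal 0.516 -0.628 -0.583
  outer loop
   vertex 4.9 3.7 1.5
   vertex 5.3 1.8 3.9
   vertex 4.5 4.3 0.5
  endloop
 endfacet
 facet normal 0.149 0.787 0.598
  outer loop
   vertex 4.9 3.7 1.5
   vertex 1.1 1.3 5.6
   vertex 5.3 1.8 3.9
  endloop
 endfacet
 facet normal 0.009 0.859 0.512
  outer loop
   vertex 4.9 3.7 1.5
   vertex 4.5 4.3 0.5
   vertex 1.1 1.3 5.6
  endloop
 endfacet
 facet normal -0.752 0.567 0.337
  outer loop
   vertex 0.5 3.0 1.4
   vertex 0.2 0.7 4.6
   vertex 1.1 1.3 5.6
  endloop
 endfacet
 facet normal -0.424 -0.716 -0.555
  outer loop
   vertex 0.5 3.0 1.4
   vertex 2.0 2.5 0.9
   vertex 0.2 0.7 4.6
  endloop
 endfacet
 facet normal -0.203 0.897 0.392
  outer loop
   vertex 0.5 3.0 1.4
   vertex 1.1 1.3 5.6
   vertex 4.5 4.3 0.5
  endloop
 endfacet
 facet normal -0.265 0.157 -0.951
  outer loop
   vertex 0.5 3.0 1.4
   vertex 4.5 4.3 0.5
   vertex 2.0 2.5 0.9
  endloop
 endfacet
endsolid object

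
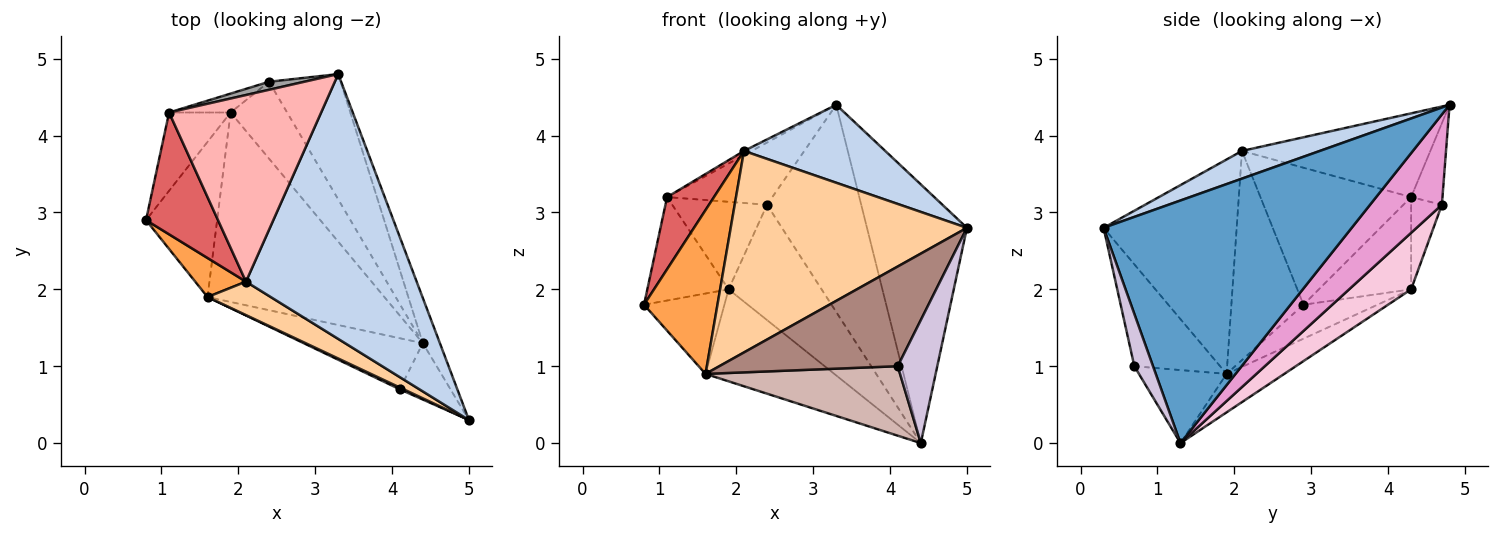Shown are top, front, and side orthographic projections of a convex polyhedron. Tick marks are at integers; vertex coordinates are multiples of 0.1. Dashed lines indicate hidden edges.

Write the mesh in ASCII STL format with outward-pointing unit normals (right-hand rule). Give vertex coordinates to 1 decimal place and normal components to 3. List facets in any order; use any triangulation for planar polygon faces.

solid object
 facet normal 0.926 0.373 -0.065
  outer loop
   vertex 4.4 1.3 0.0
   vertex 3.3 4.8 4.4
   vertex 5.0 0.3 2.8
  endloop
 endfacet
 facet normal 0.154 -0.279 0.948
  outer loop
   vertex 2.1 2.1 3.8
   vertex 5.0 0.3 2.8
   vertex 3.3 4.8 4.4
  endloop
 endfacet
 facet normal -0.691 -0.703 0.168
  outer loop
   vertex 1.6 1.9 0.9
   vertex 2.1 2.1 3.8
   vertex 0.8 2.9 1.8
  endloop
 endfacet
 facet normal -0.486 -0.862 0.143
  outer loop
   vertex 1.6 1.9 0.9
   vertex 5.0 0.3 2.8
   vertex 2.1 2.1 3.8
  endloop
 endfacet
 facet normal -0.390 0.423 -0.817
  outer loop
   vertex 1.9 4.3 2.0
   vertex 1.6 1.9 0.9
   vertex 0.8 2.9 1.8
  endloop
 endfacet
 facet normal -0.192 0.429 -0.883
  outer loop
   vertex 1.9 4.3 2.0
   vertex 4.4 1.3 0.0
   vertex 1.6 1.9 0.9
  endloop
 endfacet
 facet normal -0.853 -0.266 0.448
  outer loop
   vertex 1.1 4.3 3.2
   vertex 0.8 2.9 1.8
   vertex 2.1 2.1 3.8
  endloop
 endfacet
 facet normal -0.482 0.020 0.876
  outer loop
   vertex 1.1 4.3 3.2
   vertex 2.1 2.1 3.8
   vertex 3.3 4.8 4.4
  endloop
 endfacet
 facet normal -0.671 0.591 -0.447
  outer loop
   vertex 1.1 4.3 3.2
   vertex 1.9 4.3 2.0
   vertex 0.8 2.9 1.8
  endloop
 endfacet
 facet normal 0.394 -0.835 -0.383
  outer loop
   vertex 4.1 0.7 1.0
   vertex 4.4 1.3 0.0
   vertex 5.0 0.3 2.8
  endloop
 endfacet
 facet normal -0.433 -0.901 0.016
  outer loop
   vertex 4.1 0.7 1.0
   vertex 5.0 0.3 2.8
   vertex 1.6 1.9 0.9
  endloop
 endfacet
 facet normal -0.341 -0.757 -0.557
  outer loop
   vertex 4.1 0.7 1.0
   vertex 1.6 1.9 0.9
   vertex 4.4 1.3 0.0
  endloop
 endfacet
 facet normal 0.546 0.717 -0.433
  outer loop
   vertex 2.4 4.7 3.1
   vertex 3.3 4.8 4.4
   vertex 4.4 1.3 0.0
  endloop
 endfacet
 facet normal 0.485 0.728 -0.485
  outer loop
   vertex 2.4 4.7 3.1
   vertex 4.4 1.3 0.0
   vertex 1.9 4.3 2.0
  endloop
 endfacet
 facet normal -0.283 0.951 0.123
  outer loop
   vertex 2.4 4.7 3.1
   vertex 1.1 4.3 3.2
   vertex 3.3 4.8 4.4
  endloop
 endfacet
 facet normal -0.302 0.932 -0.201
  outer loop
   vertex 2.4 4.7 3.1
   vertex 1.9 4.3 2.0
   vertex 1.1 4.3 3.2
  endloop
 endfacet
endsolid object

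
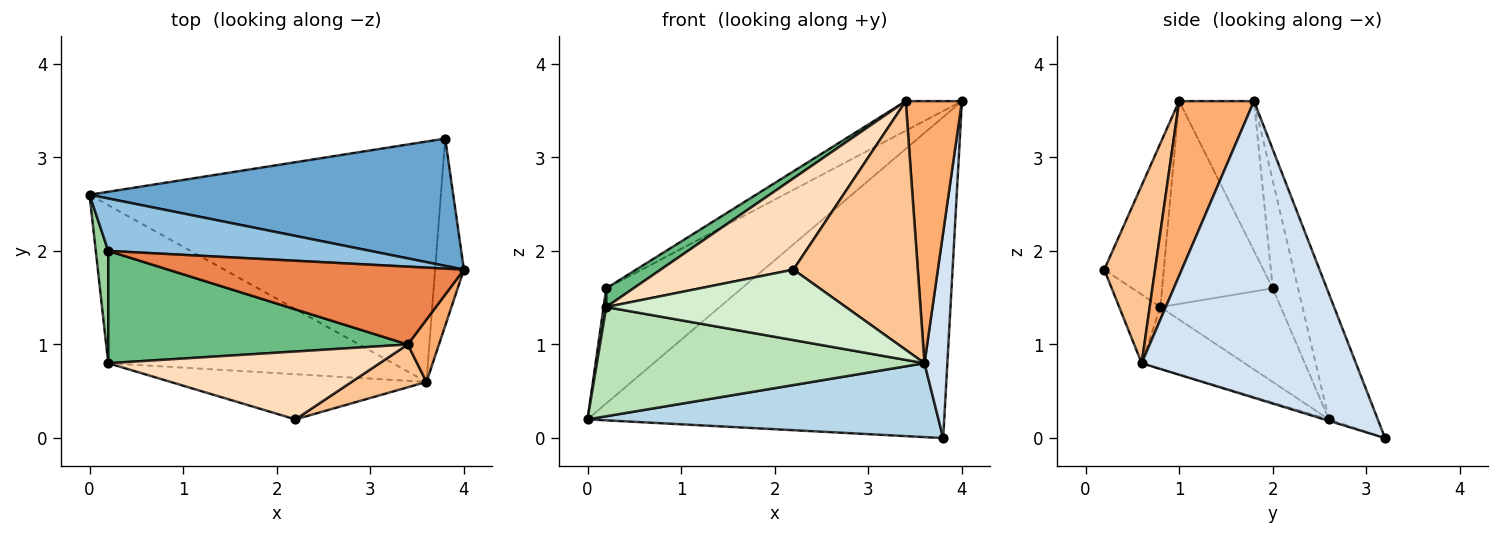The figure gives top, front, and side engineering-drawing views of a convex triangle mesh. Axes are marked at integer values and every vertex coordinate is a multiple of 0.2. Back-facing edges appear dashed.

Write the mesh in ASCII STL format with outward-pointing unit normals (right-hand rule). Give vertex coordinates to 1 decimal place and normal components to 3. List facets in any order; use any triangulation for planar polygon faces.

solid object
 facet normal -0.126 0.922 0.366
  outer loop
   vertex 3.8 3.2 0.0
   vertex 0.0 2.6 0.2
   vertex 4.0 1.8 3.6
  endloop
 endfacet
 facet normal -0.168 0.897 0.408
  outer loop
   vertex 0.2 2.0 1.6
   vertex 4.0 1.8 3.6
   vertex 0.0 2.6 0.2
  endloop
 endfacet
 facet normal -0.004 -0.294 -0.956
  outer loop
   vertex 3.6 0.6 0.8
   vertex 0.0 2.6 0.2
   vertex 3.8 3.2 0.0
  endloop
 endfacet
 facet normal 0.990 -0.106 -0.096
  outer loop
   vertex 3.6 0.6 0.8
   vertex 3.8 3.2 0.0
   vertex 4.0 1.8 3.6
  endloop
 endfacet
 facet normal -0.428 0.321 0.845
  outer loop
   vertex 3.4 1.0 3.6
   vertex 4.0 1.8 3.6
   vertex 0.2 2.0 1.6
  endloop
 endfacet
 facet normal 0.792 -0.594 0.141
  outer loop
   vertex 3.4 1.0 3.6
   vertex 3.6 0.6 0.8
   vertex 4.0 1.8 3.6
  endloop
 endfacet
 facet normal 0.374 -0.914 0.157
  outer loop
   vertex 3.4 1.0 3.6
   vertex 2.2 0.2 1.8
   vertex 3.6 0.6 0.8
  endloop
 endfacet
 facet normal -0.339 -0.755 0.561
  outer loop
   vertex 0.2 0.8 1.4
   vertex 2.2 0.2 1.8
   vertex 3.4 1.0 3.6
  endloop
 endfacet
 facet normal -0.555 -0.137 0.820
  outer loop
   vertex 0.2 0.8 1.4
   vertex 3.4 1.0 3.6
   vertex 0.2 2.0 1.6
  endloop
 endfacet
 facet normal -0.991 -0.022 0.132
  outer loop
   vertex 0.2 0.8 1.4
   vertex 0.2 2.0 1.6
   vertex 0.0 2.6 0.2
  endloop
 endfacet
 facet normal -0.176 -0.560 -0.810
  outer loop
   vertex 0.2 0.8 1.4
   vertex 0.0 2.6 0.2
   vertex 3.6 0.6 0.8
  endloop
 endfacet
 facet normal -0.143 -0.833 -0.534
  outer loop
   vertex 0.2 0.8 1.4
   vertex 3.6 0.6 0.8
   vertex 2.2 0.2 1.8
  endloop
 endfacet
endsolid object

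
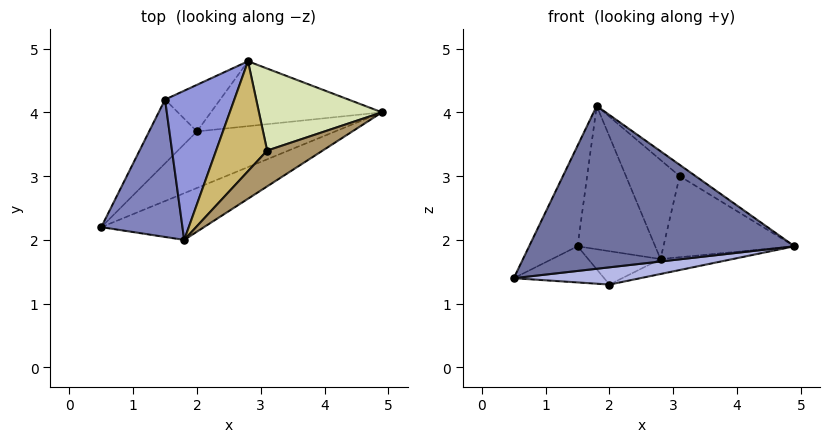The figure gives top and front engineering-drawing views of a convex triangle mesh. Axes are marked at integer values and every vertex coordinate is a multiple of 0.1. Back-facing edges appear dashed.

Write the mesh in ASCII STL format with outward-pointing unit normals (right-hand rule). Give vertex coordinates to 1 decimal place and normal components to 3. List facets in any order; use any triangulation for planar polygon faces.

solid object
 facet normal 0.391 -0.885 -0.254
  outer loop
   vertex 1.8 2.0 4.1
   vertex 0.5 2.2 1.4
   vertex 4.9 4.0 1.9
  endloop
 endfacet
 facet normal -0.846 0.315 0.431
  outer loop
   vertex 1.5 4.2 1.9
   vertex 0.5 2.2 1.4
   vertex 1.8 2.0 4.1
  endloop
 endfacet
 facet normal -0.204 0.678 0.706
  outer loop
   vertex 1.5 4.2 1.9
   vertex 1.8 2.0 4.1
   vertex 2.8 4.8 1.7
  endloop
 endfacet
 facet normal 0.222 -0.285 -0.933
  outer loop
   vertex 2.0 3.7 1.3
   vertex 4.9 4.0 1.9
   vertex 0.5 2.2 1.4
  endloop
 endfacet
 facet normal 0.176 0.221 -0.959
  outer loop
   vertex 2.0 3.7 1.3
   vertex 2.8 4.8 1.7
   vertex 4.9 4.0 1.9
  endloop
 endfacet
 facet normal -0.483 0.432 -0.762
  outer loop
   vertex 2.0 3.7 1.3
   vertex 0.5 2.2 1.4
   vertex 1.5 4.2 1.9
  endloop
 endfacet
 facet normal -0.366 0.542 -0.757
  outer loop
   vertex 2.0 3.7 1.3
   vertex 1.5 4.2 1.9
   vertex 2.8 4.8 1.7
  endloop
 endfacet
 facet normal 0.196 0.689 0.697
  outer loop
   vertex 3.1 3.4 3.0
   vertex 4.9 4.0 1.9
   vertex 2.8 4.8 1.7
  endloop
 endfacet
 facet normal 0.434 0.271 0.859
  outer loop
   vertex 3.1 3.4 3.0
   vertex 1.8 2.0 4.1
   vertex 4.9 4.0 1.9
  endloop
 endfacet
 facet normal -0.092 0.667 0.739
  outer loop
   vertex 3.1 3.4 3.0
   vertex 2.8 4.8 1.7
   vertex 1.8 2.0 4.1
  endloop
 endfacet
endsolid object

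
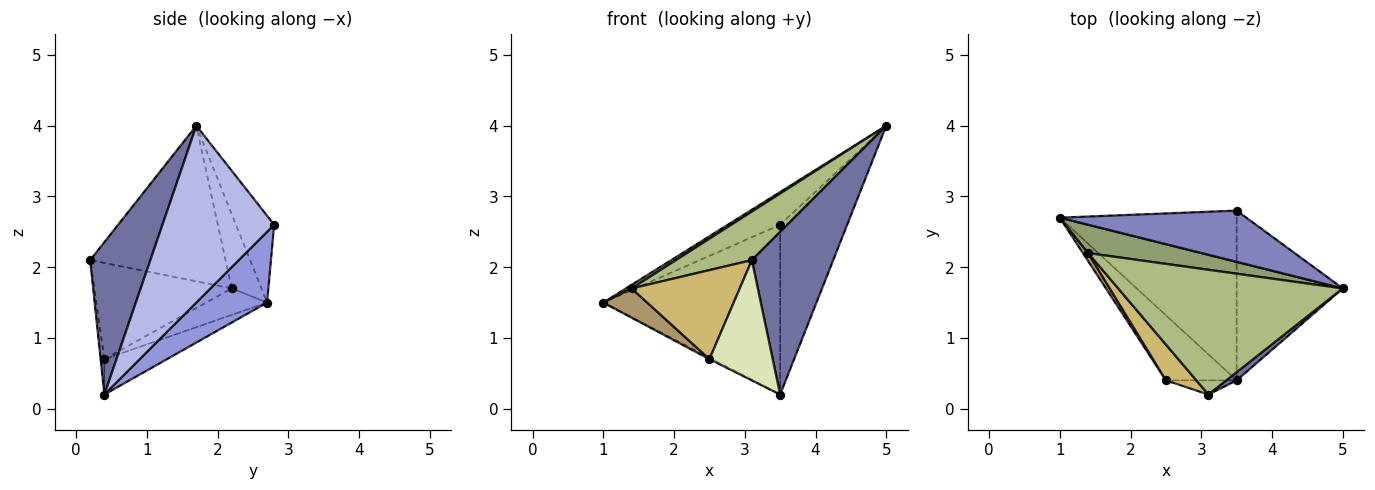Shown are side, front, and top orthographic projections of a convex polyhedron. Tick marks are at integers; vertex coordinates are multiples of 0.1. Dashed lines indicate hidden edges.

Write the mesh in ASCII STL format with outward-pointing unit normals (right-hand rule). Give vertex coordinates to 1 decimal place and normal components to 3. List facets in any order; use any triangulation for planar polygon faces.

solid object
 facet normal 0.594 -0.804 0.040
  outer loop
   vertex 3.5 0.4 0.2
   vertex 5.0 1.7 4.0
   vertex 3.1 0.2 2.1
  endloop
 endfacet
 facet normal -0.365 0.501 0.785
  outer loop
   vertex 3.5 2.8 2.6
   vertex 1.0 2.7 1.5
   vertex 5.0 1.7 4.0
  endloop
 endfacet
 facet normal 0.272 0.680 -0.680
  outer loop
   vertex 3.5 2.8 2.6
   vertex 3.5 0.4 0.2
   vertex 1.0 2.7 1.5
  endloop
 endfacet
 facet normal 0.762 0.457 -0.457
  outer loop
   vertex 3.5 2.8 2.6
   vertex 5.0 1.7 4.0
   vertex 3.5 0.4 0.2
  endloop
 endfacet
 facet normal -0.546 -0.104 0.832
  outer loop
   vertex 1.4 2.2 1.7
   vertex 5.0 1.7 4.0
   vertex 1.0 2.7 1.5
  endloop
 endfacet
 facet normal -0.542 -0.305 0.783
  outer loop
   vertex 1.4 2.2 1.7
   vertex 3.1 0.2 2.1
   vertex 5.0 1.7 4.0
  endloop
 endfacet
 facet normal -0.447 0.019 -0.894
  outer loop
   vertex 2.5 0.4 0.7
   vertex 1.0 2.7 1.5
   vertex 3.5 0.4 0.2
  endloop
 endfacet
 facet normal -0.058 -0.991 -0.117
  outer loop
   vertex 2.5 0.4 0.7
   vertex 3.5 0.4 0.2
   vertex 3.1 0.2 2.1
  endloop
 endfacet
 facet normal -0.801 -0.577 0.158
  outer loop
   vertex 2.5 0.4 0.7
   vertex 1.4 2.2 1.7
   vertex 1.0 2.7 1.5
  endloop
 endfacet
 facet normal -0.763 -0.600 0.241
  outer loop
   vertex 2.5 0.4 0.7
   vertex 3.1 0.2 2.1
   vertex 1.4 2.2 1.7
  endloop
 endfacet
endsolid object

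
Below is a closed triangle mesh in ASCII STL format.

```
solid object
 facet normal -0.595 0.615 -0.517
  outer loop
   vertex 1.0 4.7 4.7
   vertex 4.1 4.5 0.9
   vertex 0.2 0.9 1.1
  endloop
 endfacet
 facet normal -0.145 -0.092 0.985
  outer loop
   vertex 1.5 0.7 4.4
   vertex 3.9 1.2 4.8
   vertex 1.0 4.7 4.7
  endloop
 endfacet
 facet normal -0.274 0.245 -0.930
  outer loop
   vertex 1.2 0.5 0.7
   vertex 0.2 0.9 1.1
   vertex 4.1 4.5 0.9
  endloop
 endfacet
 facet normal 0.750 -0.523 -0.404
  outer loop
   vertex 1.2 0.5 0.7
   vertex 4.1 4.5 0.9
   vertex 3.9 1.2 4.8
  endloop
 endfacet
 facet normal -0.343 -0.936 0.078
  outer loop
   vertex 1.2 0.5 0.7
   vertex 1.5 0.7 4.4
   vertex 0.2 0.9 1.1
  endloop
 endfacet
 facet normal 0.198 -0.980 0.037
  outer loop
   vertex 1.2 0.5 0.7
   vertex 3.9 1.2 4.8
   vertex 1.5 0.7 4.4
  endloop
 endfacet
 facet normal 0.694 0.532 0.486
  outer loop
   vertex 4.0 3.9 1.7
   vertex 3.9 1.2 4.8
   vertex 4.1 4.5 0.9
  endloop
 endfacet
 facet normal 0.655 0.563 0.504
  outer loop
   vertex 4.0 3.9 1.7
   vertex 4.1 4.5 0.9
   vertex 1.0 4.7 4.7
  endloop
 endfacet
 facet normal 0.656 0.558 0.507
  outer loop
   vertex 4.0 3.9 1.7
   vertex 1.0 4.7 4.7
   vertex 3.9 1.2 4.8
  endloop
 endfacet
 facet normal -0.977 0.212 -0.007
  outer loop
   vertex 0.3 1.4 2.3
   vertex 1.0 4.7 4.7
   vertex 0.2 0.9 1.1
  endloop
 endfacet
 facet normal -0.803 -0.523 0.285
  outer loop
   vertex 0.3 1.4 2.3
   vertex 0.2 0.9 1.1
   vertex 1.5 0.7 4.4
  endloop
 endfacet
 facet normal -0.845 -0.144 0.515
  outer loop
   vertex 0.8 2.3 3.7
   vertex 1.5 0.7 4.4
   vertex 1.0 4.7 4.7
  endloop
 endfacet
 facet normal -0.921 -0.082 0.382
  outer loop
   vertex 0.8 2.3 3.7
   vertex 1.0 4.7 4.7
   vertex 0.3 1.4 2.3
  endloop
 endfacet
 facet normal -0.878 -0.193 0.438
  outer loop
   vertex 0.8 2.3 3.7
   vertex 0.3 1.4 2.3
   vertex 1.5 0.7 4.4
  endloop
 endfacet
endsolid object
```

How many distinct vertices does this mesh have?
9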